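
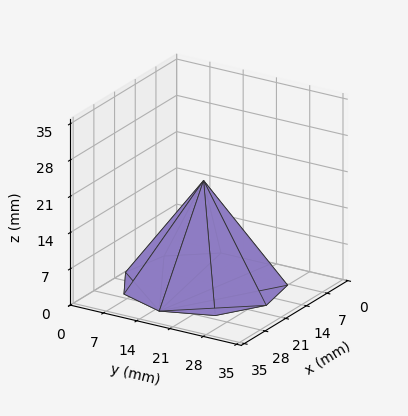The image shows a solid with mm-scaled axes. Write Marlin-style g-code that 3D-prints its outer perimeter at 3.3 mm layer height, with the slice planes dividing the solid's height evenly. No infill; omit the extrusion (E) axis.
Reading the render: the shape is a regular 9-sided pyramid, base circumscribed radius ≈ 15 mm, apex at z ≈ 20 mm (dimensions read to the nearest mm from the axis ticks). For the g-code, the solid's height is divided into equal slices at the stated Δz and each level perimeter traced with G1 moves after a G0 lift.

; perimeter-only toolpath
G21 ; units = mm
G90 ; absolute positioning
G28 ; home
; layer 1
G0 Z3.3
G0 X27.5 Y15.0
G1 X24.6 Y23.0
G1 X17.2 Y27.3
G1 X8.8 Y25.8
G1 X3.3 Y19.2
G1 X3.3 Y10.8
G1 X8.8 Y4.2
G1 X17.2 Y2.7
G1 X24.6 Y7.0
G1 X27.5 Y15.0
; layer 2
G0 Z6.7
G0 X25.0 Y15.0
G1 X22.7 Y21.4
G1 X16.7 Y24.9
G1 X10.0 Y23.7
G1 X5.6 Y18.4
G1 X5.6 Y11.6
G1 X10.0 Y6.3
G1 X16.7 Y5.1
G1 X22.7 Y8.6
G1 X25.0 Y15.0
; layer 3
G0 Z10.0
G0 X22.5 Y15.0
G1 X20.8 Y19.8
G1 X16.3 Y22.4
G1 X11.2 Y21.5
G1 X8.0 Y17.6
G1 X8.0 Y12.4
G1 X11.2 Y8.5
G1 X16.3 Y7.6
G1 X20.8 Y10.2
G1 X22.5 Y15.0
; layer 4
G0 Z13.3
G0 X20.0 Y15.0
G1 X18.8 Y18.2
G1 X15.9 Y19.9
G1 X12.5 Y19.3
G1 X10.3 Y16.7
G1 X10.3 Y13.3
G1 X12.5 Y10.7
G1 X15.9 Y10.1
G1 X18.8 Y11.8
G1 X20.0 Y15.0
; layer 5
G0 Z16.7
G0 X17.5 Y15.0
G1 X16.9 Y16.6
G1 X15.4 Y17.5
G1 X13.8 Y17.2
G1 X12.7 Y15.8
G1 X12.7 Y14.2
G1 X13.8 Y12.8
G1 X15.4 Y12.5
G1 X16.9 Y13.4
G1 X17.5 Y15.0
M2 ; end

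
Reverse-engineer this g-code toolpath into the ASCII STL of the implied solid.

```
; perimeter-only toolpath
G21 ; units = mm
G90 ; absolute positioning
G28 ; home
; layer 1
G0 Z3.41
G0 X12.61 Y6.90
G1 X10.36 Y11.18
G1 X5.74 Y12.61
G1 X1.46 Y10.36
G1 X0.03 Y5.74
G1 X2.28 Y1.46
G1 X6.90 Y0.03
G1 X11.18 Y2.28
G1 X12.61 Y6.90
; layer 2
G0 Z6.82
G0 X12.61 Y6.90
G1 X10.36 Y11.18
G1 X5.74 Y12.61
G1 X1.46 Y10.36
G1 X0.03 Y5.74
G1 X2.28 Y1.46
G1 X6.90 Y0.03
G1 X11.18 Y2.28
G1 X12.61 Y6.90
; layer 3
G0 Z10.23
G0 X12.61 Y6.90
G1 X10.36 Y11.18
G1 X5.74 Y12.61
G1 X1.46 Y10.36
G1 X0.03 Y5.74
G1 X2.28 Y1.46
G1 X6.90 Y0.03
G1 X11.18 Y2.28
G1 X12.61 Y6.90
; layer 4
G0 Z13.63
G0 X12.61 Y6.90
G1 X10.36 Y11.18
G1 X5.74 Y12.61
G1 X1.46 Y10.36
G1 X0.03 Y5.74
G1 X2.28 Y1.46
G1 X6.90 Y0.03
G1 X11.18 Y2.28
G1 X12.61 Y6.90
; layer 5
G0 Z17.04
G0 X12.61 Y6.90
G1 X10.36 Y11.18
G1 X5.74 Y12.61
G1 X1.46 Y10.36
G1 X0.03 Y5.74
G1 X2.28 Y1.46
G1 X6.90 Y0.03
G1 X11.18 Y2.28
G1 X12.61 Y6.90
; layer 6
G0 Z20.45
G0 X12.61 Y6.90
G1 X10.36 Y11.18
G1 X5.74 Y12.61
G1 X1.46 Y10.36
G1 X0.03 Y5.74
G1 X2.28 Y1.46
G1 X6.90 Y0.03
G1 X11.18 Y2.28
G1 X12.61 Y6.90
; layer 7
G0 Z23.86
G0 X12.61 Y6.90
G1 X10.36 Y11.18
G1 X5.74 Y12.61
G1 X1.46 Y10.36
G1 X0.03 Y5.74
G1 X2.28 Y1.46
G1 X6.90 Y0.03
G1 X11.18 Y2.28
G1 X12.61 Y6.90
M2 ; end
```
solid part
  facet normal 0.0000 0.0000 -1.0000
    outer loop
      vertex 5.74 12.61 0.00
      vertex 10.36 11.18 0.00
      vertex 12.61 6.90 0.00
    endloop
  endfacet
  facet normal 0.0000 0.0000 -1.0000
    outer loop
      vertex 1.46 10.36 0.00
      vertex 5.74 12.61 0.00
      vertex 12.61 6.90 0.00
    endloop
  endfacet
  facet normal 0.0000 0.0000 -1.0000
    outer loop
      vertex 0.03 5.74 0.00
      vertex 1.46 10.36 0.00
      vertex 12.61 6.90 0.00
    endloop
  endfacet
  facet normal 0.0000 0.0000 -1.0000
    outer loop
      vertex 2.28 1.46 0.00
      vertex 0.03 5.74 0.00
      vertex 12.61 6.90 0.00
    endloop
  endfacet
  facet normal 0.0000 0.0000 -1.0000
    outer loop
      vertex 6.90 0.03 0.00
      vertex 2.28 1.46 0.00
      vertex 12.61 6.90 0.00
    endloop
  endfacet
  facet normal 0.0000 0.0000 -1.0000
    outer loop
      vertex 11.18 2.28 0.00
      vertex 6.90 0.03 0.00
      vertex 12.61 6.90 0.00
    endloop
  endfacet
  facet normal 0.0000 0.0000 1.0000
    outer loop
      vertex 12.61 6.90 23.86
      vertex 10.36 11.18 23.86
      vertex 5.74 12.61 23.86
    endloop
  endfacet
  facet normal 0.0000 0.0000 1.0000
    outer loop
      vertex 12.61 6.90 23.86
      vertex 5.74 12.61 23.86
      vertex 1.46 10.36 23.86
    endloop
  endfacet
  facet normal 0.0000 0.0000 1.0000
    outer loop
      vertex 12.61 6.90 23.86
      vertex 1.46 10.36 23.86
      vertex 0.03 5.74 23.86
    endloop
  endfacet
  facet normal 0.0000 0.0000 1.0000
    outer loop
      vertex 12.61 6.90 23.86
      vertex 0.03 5.74 23.86
      vertex 2.28 1.46 23.86
    endloop
  endfacet
  facet normal 0.0000 0.0000 1.0000
    outer loop
      vertex 12.61 6.90 23.86
      vertex 2.28 1.46 23.86
      vertex 6.90 0.03 23.86
    endloop
  endfacet
  facet normal 0.0000 0.0000 1.0000
    outer loop
      vertex 12.61 6.90 23.86
      vertex 6.90 0.03 23.86
      vertex 11.18 2.28 23.86
    endloop
  endfacet
  facet normal 0.8851 0.4653 0.0000
    outer loop
      vertex 12.61 6.90 0.00
      vertex 10.36 11.18 0.00
      vertex 10.36 11.18 23.86
    endloop
  endfacet
  facet normal 0.8851 0.4653 0.0000
    outer loop
      vertex 12.61 6.90 0.00
      vertex 10.36 11.18 23.86
      vertex 12.61 6.90 23.86
    endloop
  endfacet
  facet normal 0.2957 0.9553 0.0000
    outer loop
      vertex 10.36 11.18 0.00
      vertex 5.74 12.61 0.00
      vertex 5.74 12.61 23.86
    endloop
  endfacet
  facet normal 0.2957 0.9553 0.0000
    outer loop
      vertex 10.36 11.18 0.00
      vertex 5.74 12.61 23.86
      vertex 10.36 11.18 23.86
    endloop
  endfacet
  facet normal -0.4653 0.8851 0.0000
    outer loop
      vertex 5.74 12.61 0.00
      vertex 1.46 10.36 0.00
      vertex 1.46 10.36 23.86
    endloop
  endfacet
  facet normal -0.4653 0.8851 0.0000
    outer loop
      vertex 5.74 12.61 0.00
      vertex 1.46 10.36 23.86
      vertex 5.74 12.61 23.86
    endloop
  endfacet
  facet normal -0.9553 0.2957 0.0000
    outer loop
      vertex 1.46 10.36 0.00
      vertex 0.03 5.74 0.00
      vertex 0.03 5.74 23.86
    endloop
  endfacet
  facet normal -0.9553 0.2957 0.0000
    outer loop
      vertex 1.46 10.36 0.00
      vertex 0.03 5.74 23.86
      vertex 1.46 10.36 23.86
    endloop
  endfacet
  facet normal -0.8851 -0.4653 0.0000
    outer loop
      vertex 0.03 5.74 0.00
      vertex 2.28 1.46 0.00
      vertex 2.28 1.46 23.86
    endloop
  endfacet
  facet normal -0.8851 -0.4653 0.0000
    outer loop
      vertex 0.03 5.74 0.00
      vertex 2.28 1.46 23.86
      vertex 0.03 5.74 23.86
    endloop
  endfacet
  facet normal -0.2957 -0.9553 0.0000
    outer loop
      vertex 2.28 1.46 0.00
      vertex 6.90 0.03 0.00
      vertex 6.90 0.03 23.86
    endloop
  endfacet
  facet normal -0.2957 -0.9553 0.0000
    outer loop
      vertex 2.28 1.46 0.00
      vertex 6.90 0.03 23.86
      vertex 2.28 1.46 23.86
    endloop
  endfacet
  facet normal 0.4653 -0.8851 0.0000
    outer loop
      vertex 6.90 0.03 0.00
      vertex 11.18 2.28 0.00
      vertex 11.18 2.28 23.86
    endloop
  endfacet
  facet normal 0.4653 -0.8851 0.0000
    outer loop
      vertex 6.90 0.03 0.00
      vertex 11.18 2.28 23.86
      vertex 6.90 0.03 23.86
    endloop
  endfacet
  facet normal 0.9553 -0.2957 0.0000
    outer loop
      vertex 11.18 2.28 0.00
      vertex 12.61 6.90 0.00
      vertex 12.61 6.90 23.86
    endloop
  endfacet
  facet normal 0.9553 -0.2957 0.0000
    outer loop
      vertex 11.18 2.28 0.00
      vertex 12.61 6.90 23.86
      vertex 11.18 2.28 23.86
    endloop
  endfacet
endsolid part

The G0 Z moves step by Δz≈3.41 mm. Every layer's G1 loop is the same polygon, so the solid is a straight extrusion of it from z=0 to z≈23.9. Closing with flat bottom and top caps and triangulating gives 28 facets — a regular 8-sided prism (a cylinder approximated with 8 flat sides), circumscribed radius ≈ 6.32 mm, height ≈ 23.9 mm.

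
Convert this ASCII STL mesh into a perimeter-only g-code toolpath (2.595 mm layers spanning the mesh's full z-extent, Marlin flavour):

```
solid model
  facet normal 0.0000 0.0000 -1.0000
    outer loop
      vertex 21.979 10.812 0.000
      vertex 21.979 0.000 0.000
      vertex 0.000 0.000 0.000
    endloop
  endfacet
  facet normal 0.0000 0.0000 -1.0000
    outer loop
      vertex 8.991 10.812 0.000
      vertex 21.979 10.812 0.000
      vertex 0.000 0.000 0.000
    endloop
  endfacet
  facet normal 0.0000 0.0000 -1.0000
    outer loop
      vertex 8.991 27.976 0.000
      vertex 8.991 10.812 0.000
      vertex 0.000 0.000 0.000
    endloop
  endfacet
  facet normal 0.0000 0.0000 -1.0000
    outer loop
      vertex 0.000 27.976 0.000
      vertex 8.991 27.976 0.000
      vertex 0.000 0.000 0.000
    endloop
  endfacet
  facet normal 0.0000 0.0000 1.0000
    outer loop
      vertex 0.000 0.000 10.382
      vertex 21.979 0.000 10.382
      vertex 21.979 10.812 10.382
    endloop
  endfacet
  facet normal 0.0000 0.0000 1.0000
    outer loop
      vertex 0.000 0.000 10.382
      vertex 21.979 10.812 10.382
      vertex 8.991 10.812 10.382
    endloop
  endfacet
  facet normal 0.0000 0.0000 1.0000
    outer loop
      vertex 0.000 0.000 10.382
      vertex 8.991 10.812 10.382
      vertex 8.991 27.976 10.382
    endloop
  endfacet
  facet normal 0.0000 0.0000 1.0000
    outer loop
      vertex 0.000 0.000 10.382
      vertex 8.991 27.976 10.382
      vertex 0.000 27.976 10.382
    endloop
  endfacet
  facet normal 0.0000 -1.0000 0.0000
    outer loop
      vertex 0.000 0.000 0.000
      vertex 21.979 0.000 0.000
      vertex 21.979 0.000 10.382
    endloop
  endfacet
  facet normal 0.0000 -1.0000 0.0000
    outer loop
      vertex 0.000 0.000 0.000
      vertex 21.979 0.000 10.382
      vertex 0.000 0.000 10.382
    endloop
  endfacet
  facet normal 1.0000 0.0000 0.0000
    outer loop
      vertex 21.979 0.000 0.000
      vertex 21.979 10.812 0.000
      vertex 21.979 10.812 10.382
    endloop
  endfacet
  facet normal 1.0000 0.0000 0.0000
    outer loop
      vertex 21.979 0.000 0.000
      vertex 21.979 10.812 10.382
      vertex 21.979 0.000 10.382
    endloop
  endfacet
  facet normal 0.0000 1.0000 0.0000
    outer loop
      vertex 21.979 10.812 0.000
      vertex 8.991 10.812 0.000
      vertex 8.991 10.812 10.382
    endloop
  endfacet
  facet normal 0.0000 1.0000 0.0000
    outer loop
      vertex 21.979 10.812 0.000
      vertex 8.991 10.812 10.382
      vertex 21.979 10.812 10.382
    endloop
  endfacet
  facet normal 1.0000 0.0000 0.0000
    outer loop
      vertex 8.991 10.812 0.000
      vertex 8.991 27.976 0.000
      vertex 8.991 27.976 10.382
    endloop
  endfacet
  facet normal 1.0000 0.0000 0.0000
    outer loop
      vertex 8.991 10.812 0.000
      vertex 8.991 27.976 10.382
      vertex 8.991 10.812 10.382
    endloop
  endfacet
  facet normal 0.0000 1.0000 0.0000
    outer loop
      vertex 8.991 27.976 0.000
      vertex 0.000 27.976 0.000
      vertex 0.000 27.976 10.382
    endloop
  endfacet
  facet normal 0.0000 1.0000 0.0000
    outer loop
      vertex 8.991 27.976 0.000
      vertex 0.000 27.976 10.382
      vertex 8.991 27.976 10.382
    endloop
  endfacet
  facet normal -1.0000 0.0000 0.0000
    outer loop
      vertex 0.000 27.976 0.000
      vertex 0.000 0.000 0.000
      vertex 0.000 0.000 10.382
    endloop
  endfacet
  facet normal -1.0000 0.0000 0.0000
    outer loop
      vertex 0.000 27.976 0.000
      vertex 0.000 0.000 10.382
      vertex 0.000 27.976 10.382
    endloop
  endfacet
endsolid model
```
; perimeter-only toolpath
G21 ; units = mm
G90 ; absolute positioning
G28 ; home
; layer 1
G0 Z2.595
G0 X0.000 Y0.000
G1 X21.979 Y0.000
G1 X21.979 Y10.812
G1 X8.991 Y10.812
G1 X8.991 Y27.976
G1 X0.000 Y27.976
G1 X0.000 Y0.000
; layer 2
G0 Z5.191
G0 X0.000 Y0.000
G1 X21.979 Y0.000
G1 X21.979 Y10.812
G1 X8.991 Y10.812
G1 X8.991 Y27.976
G1 X0.000 Y27.976
G1 X0.000 Y0.000
; layer 3
G0 Z7.787
G0 X0.000 Y0.000
G1 X21.979 Y0.000
G1 X21.979 Y10.812
G1 X8.991 Y10.812
G1 X8.991 Y27.976
G1 X0.000 Y27.976
G1 X0.000 Y0.000
; layer 4
G0 Z10.382
G0 X0.000 Y0.000
G1 X21.979 Y0.000
G1 X21.979 Y10.812
G1 X8.991 Y10.812
G1 X8.991 Y27.976
G1 X0.000 Y27.976
G1 X0.000 Y0.000
M2 ; end

The solid is an L-shaped prism: outer 22 × 28 mm, arm thicknesses ≈ 10.8 mm (horizontal) and 8.99 mm (vertical), extruded 10.4 mm in z. Slicing at Δz = 2.595 mm — 4 equal slices spanning the solid's height, so layer i sits at z = i·h/4 — gives 4 non-empty perimeters. Each is a 6-segment closed polygon; G0 lifts to the layer z and rapids to the start vertex, then G1 traces the edges.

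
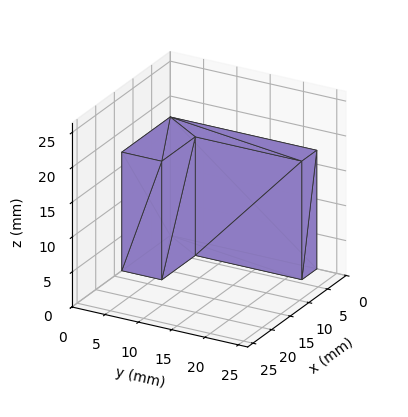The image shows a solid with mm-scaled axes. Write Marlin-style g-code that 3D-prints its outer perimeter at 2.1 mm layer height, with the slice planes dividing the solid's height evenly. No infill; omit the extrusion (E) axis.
Reading the render: the shape is an L-shaped prism: outer 13 × 22 mm, arm thicknesses ≈ 6 mm (horizontal) and 4 mm (vertical), extruded 17 mm in z (dimensions read to the nearest mm from the axis ticks). For the g-code, the solid's height is divided into equal slices at the stated Δz and each level perimeter traced with G1 moves after a G0 lift.

; perimeter-only toolpath
G21 ; units = mm
G90 ; absolute positioning
G28 ; home
; layer 1
G0 Z2.1
G0 X0.0 Y0.0
G1 X13.0 Y0.0
G1 X13.0 Y6.0
G1 X4.0 Y6.0
G1 X4.0 Y22.0
G1 X0.0 Y22.0
G1 X0.0 Y0.0
; layer 2
G0 Z4.2
G0 X0.0 Y0.0
G1 X13.0 Y0.0
G1 X13.0 Y6.0
G1 X4.0 Y6.0
G1 X4.0 Y22.0
G1 X0.0 Y22.0
G1 X0.0 Y0.0
; layer 3
G0 Z6.4
G0 X0.0 Y0.0
G1 X13.0 Y0.0
G1 X13.0 Y6.0
G1 X4.0 Y6.0
G1 X4.0 Y22.0
G1 X0.0 Y22.0
G1 X0.0 Y0.0
; layer 4
G0 Z8.5
G0 X0.0 Y0.0
G1 X13.0 Y0.0
G1 X13.0 Y6.0
G1 X4.0 Y6.0
G1 X4.0 Y22.0
G1 X0.0 Y22.0
G1 X0.0 Y0.0
; layer 5
G0 Z10.6
G0 X0.0 Y0.0
G1 X13.0 Y0.0
G1 X13.0 Y6.0
G1 X4.0 Y6.0
G1 X4.0 Y22.0
G1 X0.0 Y22.0
G1 X0.0 Y0.0
; layer 6
G0 Z12.8
G0 X0.0 Y0.0
G1 X13.0 Y0.0
G1 X13.0 Y6.0
G1 X4.0 Y6.0
G1 X4.0 Y22.0
G1 X0.0 Y22.0
G1 X0.0 Y0.0
; layer 7
G0 Z14.9
G0 X0.0 Y0.0
G1 X13.0 Y0.0
G1 X13.0 Y6.0
G1 X4.0 Y6.0
G1 X4.0 Y22.0
G1 X0.0 Y22.0
G1 X0.0 Y0.0
; layer 8
G0 Z17.0
G0 X0.0 Y0.0
G1 X13.0 Y0.0
G1 X13.0 Y6.0
G1 X4.0 Y6.0
G1 X4.0 Y22.0
G1 X0.0 Y22.0
G1 X0.0 Y0.0
M2 ; end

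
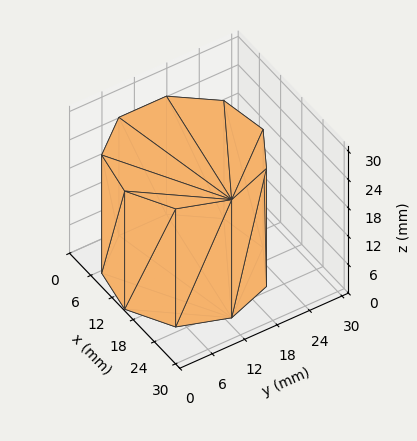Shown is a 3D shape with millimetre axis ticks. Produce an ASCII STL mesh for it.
Reading the render: the shape is a regular 9-sided prism (a cylinder approximated with 9 flat sides), circumscribed radius ≈ 13 mm, height ≈ 25 mm (dimensions read to the nearest mm from the axis ticks). For the STL, each face is triangulated and given an outward normal.

solid part
  facet normal 0.0000 0.0000 -1.0000
    outer loop
      vertex 15.3 25.8 0.0
      vertex 23.0 21.4 0.0
      vertex 26.0 13.0 0.0
    endloop
  endfacet
  facet normal 0.0000 0.0000 -1.0000
    outer loop
      vertex 6.5 24.3 0.0
      vertex 15.3 25.8 0.0
      vertex 26.0 13.0 0.0
    endloop
  endfacet
  facet normal 0.0000 0.0000 -1.0000
    outer loop
      vertex 0.8 17.4 0.0
      vertex 6.5 24.3 0.0
      vertex 26.0 13.0 0.0
    endloop
  endfacet
  facet normal 0.0000 0.0000 -1.0000
    outer loop
      vertex 0.8 8.6 0.0
      vertex 0.8 17.4 0.0
      vertex 26.0 13.0 0.0
    endloop
  endfacet
  facet normal 0.0000 0.0000 -1.0000
    outer loop
      vertex 6.5 1.7 0.0
      vertex 0.8 8.6 0.0
      vertex 26.0 13.0 0.0
    endloop
  endfacet
  facet normal 0.0000 0.0000 -1.0000
    outer loop
      vertex 15.3 0.2 0.0
      vertex 6.5 1.7 0.0
      vertex 26.0 13.0 0.0
    endloop
  endfacet
  facet normal 0.0000 0.0000 -1.0000
    outer loop
      vertex 23.0 4.6 0.0
      vertex 15.3 0.2 0.0
      vertex 26.0 13.0 0.0
    endloop
  endfacet
  facet normal 0.0000 0.0000 1.0000
    outer loop
      vertex 26.0 13.0 25.0
      vertex 23.0 21.4 25.0
      vertex 15.3 25.8 25.0
    endloop
  endfacet
  facet normal 0.0000 0.0000 1.0000
    outer loop
      vertex 26.0 13.0 25.0
      vertex 15.3 25.8 25.0
      vertex 6.5 24.3 25.0
    endloop
  endfacet
  facet normal 0.0000 0.0000 1.0000
    outer loop
      vertex 26.0 13.0 25.0
      vertex 6.5 24.3 25.0
      vertex 0.8 17.4 25.0
    endloop
  endfacet
  facet normal 0.0000 0.0000 1.0000
    outer loop
      vertex 26.0 13.0 25.0
      vertex 0.8 17.4 25.0
      vertex 0.8 8.6 25.0
    endloop
  endfacet
  facet normal 0.0000 0.0000 1.0000
    outer loop
      vertex 26.0 13.0 25.0
      vertex 0.8 8.6 25.0
      vertex 6.5 1.7 25.0
    endloop
  endfacet
  facet normal 0.0000 0.0000 1.0000
    outer loop
      vertex 26.0 13.0 25.0
      vertex 6.5 1.7 25.0
      vertex 15.3 0.2 25.0
    endloop
  endfacet
  facet normal 0.0000 0.0000 1.0000
    outer loop
      vertex 26.0 13.0 25.0
      vertex 15.3 0.2 25.0
      vertex 23.0 4.6 25.0
    endloop
  endfacet
  facet normal 0.9417 0.3363 0.0000
    outer loop
      vertex 26.0 13.0 0.0
      vertex 23.0 21.4 0.0
      vertex 23.0 21.4 25.0
    endloop
  endfacet
  facet normal 0.9417 0.3363 0.0000
    outer loop
      vertex 26.0 13.0 0.0
      vertex 23.0 21.4 25.0
      vertex 26.0 13.0 25.0
    endloop
  endfacet
  facet normal 0.4961 0.8682 0.0000
    outer loop
      vertex 23.0 21.4 0.0
      vertex 15.3 25.8 0.0
      vertex 15.3 25.8 25.0
    endloop
  endfacet
  facet normal 0.4961 0.8682 0.0000
    outer loop
      vertex 23.0 21.4 0.0
      vertex 15.3 25.8 25.0
      vertex 23.0 21.4 25.0
    endloop
  endfacet
  facet normal -0.1680 0.9858 0.0000
    outer loop
      vertex 15.3 25.8 0.0
      vertex 6.5 24.3 0.0
      vertex 6.5 24.3 25.0
    endloop
  endfacet
  facet normal -0.1680 0.9858 0.0000
    outer loop
      vertex 15.3 25.8 0.0
      vertex 6.5 24.3 25.0
      vertex 15.3 25.8 25.0
    endloop
  endfacet
  facet normal -0.7710 0.6369 0.0000
    outer loop
      vertex 6.5 24.3 0.0
      vertex 0.8 17.4 0.0
      vertex 0.8 17.4 25.0
    endloop
  endfacet
  facet normal -0.7710 0.6369 0.0000
    outer loop
      vertex 6.5 24.3 0.0
      vertex 0.8 17.4 25.0
      vertex 6.5 24.3 25.0
    endloop
  endfacet
  facet normal -1.0000 0.0000 0.0000
    outer loop
      vertex 0.8 17.4 0.0
      vertex 0.8 8.6 0.0
      vertex 0.8 8.6 25.0
    endloop
  endfacet
  facet normal -1.0000 0.0000 0.0000
    outer loop
      vertex 0.8 17.4 0.0
      vertex 0.8 8.6 25.0
      vertex 0.8 17.4 25.0
    endloop
  endfacet
  facet normal -0.7710 -0.6369 0.0000
    outer loop
      vertex 0.8 8.6 0.0
      vertex 6.5 1.7 0.0
      vertex 6.5 1.7 25.0
    endloop
  endfacet
  facet normal -0.7710 -0.6369 0.0000
    outer loop
      vertex 0.8 8.6 0.0
      vertex 6.5 1.7 25.0
      vertex 0.8 8.6 25.0
    endloop
  endfacet
  facet normal -0.1680 -0.9858 0.0000
    outer loop
      vertex 6.5 1.7 0.0
      vertex 15.3 0.2 0.0
      vertex 15.3 0.2 25.0
    endloop
  endfacet
  facet normal -0.1680 -0.9858 0.0000
    outer loop
      vertex 6.5 1.7 0.0
      vertex 15.3 0.2 25.0
      vertex 6.5 1.7 25.0
    endloop
  endfacet
  facet normal 0.4961 -0.8682 0.0000
    outer loop
      vertex 15.3 0.2 0.0
      vertex 23.0 4.6 0.0
      vertex 23.0 4.6 25.0
    endloop
  endfacet
  facet normal 0.4961 -0.8682 0.0000
    outer loop
      vertex 15.3 0.2 0.0
      vertex 23.0 4.6 25.0
      vertex 15.3 0.2 25.0
    endloop
  endfacet
  facet normal 0.9417 -0.3363 0.0000
    outer loop
      vertex 23.0 4.6 0.0
      vertex 26.0 13.0 0.0
      vertex 26.0 13.0 25.0
    endloop
  endfacet
  facet normal 0.9417 -0.3363 0.0000
    outer loop
      vertex 23.0 4.6 0.0
      vertex 26.0 13.0 25.0
      vertex 23.0 4.6 25.0
    endloop
  endfacet
endsolid part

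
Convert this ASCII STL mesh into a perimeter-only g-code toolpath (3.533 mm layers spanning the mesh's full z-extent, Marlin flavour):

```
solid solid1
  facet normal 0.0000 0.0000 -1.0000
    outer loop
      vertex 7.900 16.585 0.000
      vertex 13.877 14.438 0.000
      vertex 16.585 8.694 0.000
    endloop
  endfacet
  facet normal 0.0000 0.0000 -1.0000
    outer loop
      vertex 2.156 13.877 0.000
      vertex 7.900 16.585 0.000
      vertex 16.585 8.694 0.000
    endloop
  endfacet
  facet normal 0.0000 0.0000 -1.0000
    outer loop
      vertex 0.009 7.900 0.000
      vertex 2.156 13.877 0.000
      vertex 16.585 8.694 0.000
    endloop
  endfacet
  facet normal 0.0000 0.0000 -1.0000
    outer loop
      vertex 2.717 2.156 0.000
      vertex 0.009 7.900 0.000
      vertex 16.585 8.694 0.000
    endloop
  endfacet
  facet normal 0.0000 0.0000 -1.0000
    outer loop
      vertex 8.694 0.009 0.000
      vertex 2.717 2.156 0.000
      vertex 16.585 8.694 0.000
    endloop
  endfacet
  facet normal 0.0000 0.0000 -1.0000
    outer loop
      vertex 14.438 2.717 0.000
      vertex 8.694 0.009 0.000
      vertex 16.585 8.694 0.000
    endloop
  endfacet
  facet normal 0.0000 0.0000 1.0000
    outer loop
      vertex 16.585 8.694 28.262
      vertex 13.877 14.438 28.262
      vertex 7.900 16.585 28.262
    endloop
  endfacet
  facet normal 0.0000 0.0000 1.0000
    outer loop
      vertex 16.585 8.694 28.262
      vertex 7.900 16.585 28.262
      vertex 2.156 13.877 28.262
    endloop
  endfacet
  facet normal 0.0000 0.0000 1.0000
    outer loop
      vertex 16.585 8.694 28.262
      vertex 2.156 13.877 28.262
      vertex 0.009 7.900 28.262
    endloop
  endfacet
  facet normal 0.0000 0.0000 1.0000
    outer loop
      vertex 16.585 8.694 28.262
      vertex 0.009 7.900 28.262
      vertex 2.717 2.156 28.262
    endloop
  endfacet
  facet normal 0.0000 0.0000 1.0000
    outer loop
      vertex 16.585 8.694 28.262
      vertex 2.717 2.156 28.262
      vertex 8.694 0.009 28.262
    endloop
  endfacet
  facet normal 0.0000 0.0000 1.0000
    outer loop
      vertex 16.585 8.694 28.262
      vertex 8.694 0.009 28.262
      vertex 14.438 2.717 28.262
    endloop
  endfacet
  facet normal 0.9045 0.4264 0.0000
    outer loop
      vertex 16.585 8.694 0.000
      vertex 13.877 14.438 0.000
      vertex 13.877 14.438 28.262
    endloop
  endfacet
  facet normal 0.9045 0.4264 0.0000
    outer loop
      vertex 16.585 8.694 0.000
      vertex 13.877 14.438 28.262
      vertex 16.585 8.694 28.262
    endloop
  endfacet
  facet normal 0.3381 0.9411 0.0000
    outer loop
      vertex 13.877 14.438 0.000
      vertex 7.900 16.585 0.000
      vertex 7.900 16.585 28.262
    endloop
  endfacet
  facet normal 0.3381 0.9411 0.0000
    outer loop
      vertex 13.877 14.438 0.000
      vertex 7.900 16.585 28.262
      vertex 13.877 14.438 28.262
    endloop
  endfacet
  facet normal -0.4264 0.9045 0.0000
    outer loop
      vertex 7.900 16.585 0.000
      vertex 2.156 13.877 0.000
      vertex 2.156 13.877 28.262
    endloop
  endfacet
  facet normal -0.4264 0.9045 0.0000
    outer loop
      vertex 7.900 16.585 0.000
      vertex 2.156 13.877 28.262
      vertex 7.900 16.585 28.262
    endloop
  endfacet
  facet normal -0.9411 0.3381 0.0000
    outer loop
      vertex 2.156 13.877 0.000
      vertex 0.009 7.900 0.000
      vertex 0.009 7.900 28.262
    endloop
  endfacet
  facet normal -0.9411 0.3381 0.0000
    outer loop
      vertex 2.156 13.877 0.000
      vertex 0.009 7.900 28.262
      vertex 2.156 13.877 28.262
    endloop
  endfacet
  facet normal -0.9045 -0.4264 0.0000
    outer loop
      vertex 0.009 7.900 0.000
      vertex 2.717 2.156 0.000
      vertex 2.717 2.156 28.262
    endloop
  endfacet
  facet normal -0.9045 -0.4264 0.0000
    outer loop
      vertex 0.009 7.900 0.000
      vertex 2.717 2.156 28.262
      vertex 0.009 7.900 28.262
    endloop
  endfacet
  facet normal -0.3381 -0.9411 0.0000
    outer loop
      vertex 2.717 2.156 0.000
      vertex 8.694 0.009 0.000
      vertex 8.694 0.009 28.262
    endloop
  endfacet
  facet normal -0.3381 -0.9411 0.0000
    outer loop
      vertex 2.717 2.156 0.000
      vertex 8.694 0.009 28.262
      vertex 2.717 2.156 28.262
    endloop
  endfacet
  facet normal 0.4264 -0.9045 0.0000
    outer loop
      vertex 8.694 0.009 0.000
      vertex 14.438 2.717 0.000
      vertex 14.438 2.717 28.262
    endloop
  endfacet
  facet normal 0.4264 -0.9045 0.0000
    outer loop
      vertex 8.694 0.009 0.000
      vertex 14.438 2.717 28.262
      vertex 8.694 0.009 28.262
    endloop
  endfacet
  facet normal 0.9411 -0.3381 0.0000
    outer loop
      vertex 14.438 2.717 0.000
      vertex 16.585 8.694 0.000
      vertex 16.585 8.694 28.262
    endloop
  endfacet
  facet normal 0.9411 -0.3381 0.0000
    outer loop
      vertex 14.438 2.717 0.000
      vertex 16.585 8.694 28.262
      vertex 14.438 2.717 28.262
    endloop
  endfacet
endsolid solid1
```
; perimeter-only toolpath
G21 ; units = mm
G90 ; absolute positioning
G28 ; home
; layer 1
G0 Z3.533
G0 X16.585 Y8.694
G1 X13.877 Y14.438
G1 X7.900 Y16.585
G1 X2.156 Y13.877
G1 X0.009 Y7.900
G1 X2.717 Y2.156
G1 X8.694 Y0.009
G1 X14.438 Y2.717
G1 X16.585 Y8.694
; layer 2
G0 Z7.066
G0 X16.585 Y8.694
G1 X13.877 Y14.438
G1 X7.900 Y16.585
G1 X2.156 Y13.877
G1 X0.009 Y7.900
G1 X2.717 Y2.156
G1 X8.694 Y0.009
G1 X14.438 Y2.717
G1 X16.585 Y8.694
; layer 3
G0 Z10.598
G0 X16.585 Y8.694
G1 X13.877 Y14.438
G1 X7.900 Y16.585
G1 X2.156 Y13.877
G1 X0.009 Y7.900
G1 X2.717 Y2.156
G1 X8.694 Y0.009
G1 X14.438 Y2.717
G1 X16.585 Y8.694
; layer 4
G0 Z14.131
G0 X16.585 Y8.694
G1 X13.877 Y14.438
G1 X7.900 Y16.585
G1 X2.156 Y13.877
G1 X0.009 Y7.900
G1 X2.717 Y2.156
G1 X8.694 Y0.009
G1 X14.438 Y2.717
G1 X16.585 Y8.694
; layer 5
G0 Z17.664
G0 X16.585 Y8.694
G1 X13.877 Y14.438
G1 X7.900 Y16.585
G1 X2.156 Y13.877
G1 X0.009 Y7.900
G1 X2.717 Y2.156
G1 X8.694 Y0.009
G1 X14.438 Y2.717
G1 X16.585 Y8.694
; layer 6
G0 Z21.197
G0 X16.585 Y8.694
G1 X13.877 Y14.438
G1 X7.900 Y16.585
G1 X2.156 Y13.877
G1 X0.009 Y7.900
G1 X2.717 Y2.156
G1 X8.694 Y0.009
G1 X14.438 Y2.717
G1 X16.585 Y8.694
; layer 7
G0 Z24.729
G0 X16.585 Y8.694
G1 X13.877 Y14.438
G1 X7.900 Y16.585
G1 X2.156 Y13.877
G1 X0.009 Y7.900
G1 X2.717 Y2.156
G1 X8.694 Y0.009
G1 X14.438 Y2.717
G1 X16.585 Y8.694
; layer 8
G0 Z28.262
G0 X16.585 Y8.694
G1 X13.877 Y14.438
G1 X7.900 Y16.585
G1 X2.156 Y13.877
G1 X0.009 Y7.900
G1 X2.717 Y2.156
G1 X8.694 Y0.009
G1 X14.438 Y2.717
G1 X16.585 Y8.694
M2 ; end

The solid is a regular 8-sided prism (a cylinder approximated with 8 flat sides), circumscribed radius ≈ 8.3 mm, height ≈ 28.3 mm. Slicing at Δz = 3.533 mm — 8 equal slices spanning the solid's height, so layer i sits at z = i·h/8 — gives 8 non-empty perimeters. Each is a 8-segment closed polygon; G0 lifts to the layer z and rapids to the start vertex, then G1 traces the edges.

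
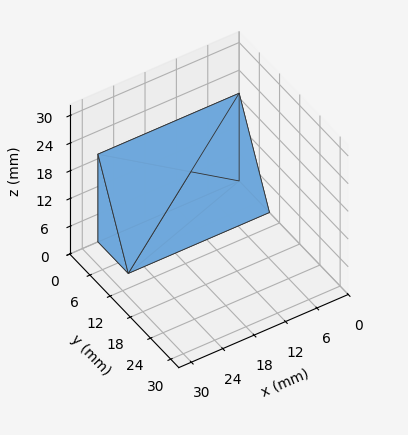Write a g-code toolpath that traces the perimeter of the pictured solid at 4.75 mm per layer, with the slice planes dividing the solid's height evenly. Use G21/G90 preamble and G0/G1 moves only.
Reading the render: the shape is a wedge (ramp): 27 × 9 mm base, rising to 19 mm along the y=0 edge and sloping linearly to z=0 at y=9 (dimensions read to the nearest mm from the axis ticks). For the g-code, the solid's height is divided into equal slices at the stated Δz and each level perimeter traced with G1 moves after a G0 lift.

; perimeter-only toolpath
G21 ; units = mm
G90 ; absolute positioning
G28 ; home
; layer 1
G0 Z4.75
G0 X0.00 Y0.00
G1 X27.00 Y0.00
G1 X27.00 Y6.75
G1 X0.00 Y6.75
G1 X0.00 Y0.00
; layer 2
G0 Z9.50
G0 X0.00 Y0.00
G1 X27.00 Y0.00
G1 X27.00 Y4.50
G1 X0.00 Y4.50
G1 X0.00 Y0.00
; layer 3
G0 Z14.25
G0 X0.00 Y0.00
G1 X27.00 Y0.00
G1 X27.00 Y2.25
G1 X0.00 Y2.25
G1 X0.00 Y0.00
M2 ; end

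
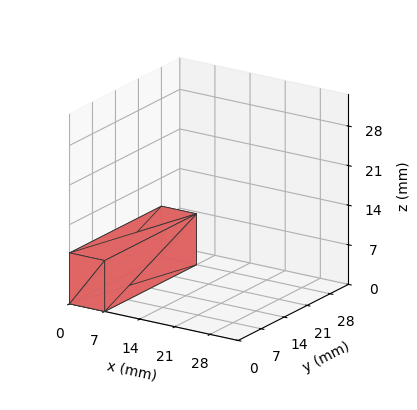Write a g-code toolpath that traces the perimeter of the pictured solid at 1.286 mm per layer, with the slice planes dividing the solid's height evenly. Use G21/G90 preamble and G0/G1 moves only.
Reading the render: the shape is a rectangular box, roughly 7 × 28 mm footprint and 9 mm tall (dimensions read to the nearest mm from the axis ticks). For the g-code, the solid's height is divided into equal slices at the stated Δz and each level perimeter traced with G1 moves after a G0 lift.

; perimeter-only toolpath
G21 ; units = mm
G90 ; absolute positioning
G28 ; home
; layer 1
G0 Z1.286
G0 X0.000 Y0.000
G1 X7.000 Y0.000
G1 X7.000 Y28.000
G1 X0.000 Y28.000
G1 X0.000 Y0.000
; layer 2
G0 Z2.571
G0 X0.000 Y0.000
G1 X7.000 Y0.000
G1 X7.000 Y28.000
G1 X0.000 Y28.000
G1 X0.000 Y0.000
; layer 3
G0 Z3.857
G0 X0.000 Y0.000
G1 X7.000 Y0.000
G1 X7.000 Y28.000
G1 X0.000 Y28.000
G1 X0.000 Y0.000
; layer 4
G0 Z5.143
G0 X0.000 Y0.000
G1 X7.000 Y0.000
G1 X7.000 Y28.000
G1 X0.000 Y28.000
G1 X0.000 Y0.000
; layer 5
G0 Z6.429
G0 X0.000 Y0.000
G1 X7.000 Y0.000
G1 X7.000 Y28.000
G1 X0.000 Y28.000
G1 X0.000 Y0.000
; layer 6
G0 Z7.714
G0 X0.000 Y0.000
G1 X7.000 Y0.000
G1 X7.000 Y28.000
G1 X0.000 Y28.000
G1 X0.000 Y0.000
; layer 7
G0 Z9.000
G0 X0.000 Y0.000
G1 X7.000 Y0.000
G1 X7.000 Y28.000
G1 X0.000 Y28.000
G1 X0.000 Y0.000
M2 ; end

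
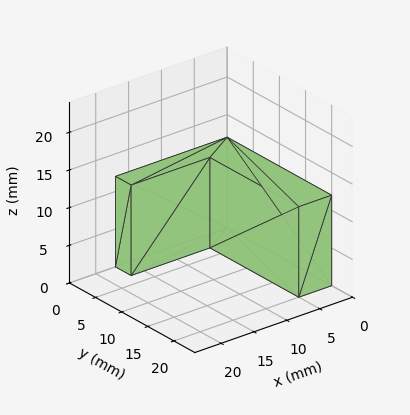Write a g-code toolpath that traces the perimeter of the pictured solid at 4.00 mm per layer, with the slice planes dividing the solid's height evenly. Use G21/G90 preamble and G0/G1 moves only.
Reading the render: the shape is an L-shaped prism: outer 17 × 20 mm, arm thicknesses ≈ 3 mm (horizontal) and 5 mm (vertical), extruded 12 mm in z (dimensions read to the nearest mm from the axis ticks). For the g-code, the solid's height is divided into equal slices at the stated Δz and each level perimeter traced with G1 moves after a G0 lift.

; perimeter-only toolpath
G21 ; units = mm
G90 ; absolute positioning
G28 ; home
; layer 1
G0 Z4.00
G0 X0.00 Y0.00
G1 X17.00 Y0.00
G1 X17.00 Y3.00
G1 X5.00 Y3.00
G1 X5.00 Y20.00
G1 X0.00 Y20.00
G1 X0.00 Y0.00
; layer 2
G0 Z8.00
G0 X0.00 Y0.00
G1 X17.00 Y0.00
G1 X17.00 Y3.00
G1 X5.00 Y3.00
G1 X5.00 Y20.00
G1 X0.00 Y20.00
G1 X0.00 Y0.00
; layer 3
G0 Z12.00
G0 X0.00 Y0.00
G1 X17.00 Y0.00
G1 X17.00 Y3.00
G1 X5.00 Y3.00
G1 X5.00 Y20.00
G1 X0.00 Y20.00
G1 X0.00 Y0.00
M2 ; end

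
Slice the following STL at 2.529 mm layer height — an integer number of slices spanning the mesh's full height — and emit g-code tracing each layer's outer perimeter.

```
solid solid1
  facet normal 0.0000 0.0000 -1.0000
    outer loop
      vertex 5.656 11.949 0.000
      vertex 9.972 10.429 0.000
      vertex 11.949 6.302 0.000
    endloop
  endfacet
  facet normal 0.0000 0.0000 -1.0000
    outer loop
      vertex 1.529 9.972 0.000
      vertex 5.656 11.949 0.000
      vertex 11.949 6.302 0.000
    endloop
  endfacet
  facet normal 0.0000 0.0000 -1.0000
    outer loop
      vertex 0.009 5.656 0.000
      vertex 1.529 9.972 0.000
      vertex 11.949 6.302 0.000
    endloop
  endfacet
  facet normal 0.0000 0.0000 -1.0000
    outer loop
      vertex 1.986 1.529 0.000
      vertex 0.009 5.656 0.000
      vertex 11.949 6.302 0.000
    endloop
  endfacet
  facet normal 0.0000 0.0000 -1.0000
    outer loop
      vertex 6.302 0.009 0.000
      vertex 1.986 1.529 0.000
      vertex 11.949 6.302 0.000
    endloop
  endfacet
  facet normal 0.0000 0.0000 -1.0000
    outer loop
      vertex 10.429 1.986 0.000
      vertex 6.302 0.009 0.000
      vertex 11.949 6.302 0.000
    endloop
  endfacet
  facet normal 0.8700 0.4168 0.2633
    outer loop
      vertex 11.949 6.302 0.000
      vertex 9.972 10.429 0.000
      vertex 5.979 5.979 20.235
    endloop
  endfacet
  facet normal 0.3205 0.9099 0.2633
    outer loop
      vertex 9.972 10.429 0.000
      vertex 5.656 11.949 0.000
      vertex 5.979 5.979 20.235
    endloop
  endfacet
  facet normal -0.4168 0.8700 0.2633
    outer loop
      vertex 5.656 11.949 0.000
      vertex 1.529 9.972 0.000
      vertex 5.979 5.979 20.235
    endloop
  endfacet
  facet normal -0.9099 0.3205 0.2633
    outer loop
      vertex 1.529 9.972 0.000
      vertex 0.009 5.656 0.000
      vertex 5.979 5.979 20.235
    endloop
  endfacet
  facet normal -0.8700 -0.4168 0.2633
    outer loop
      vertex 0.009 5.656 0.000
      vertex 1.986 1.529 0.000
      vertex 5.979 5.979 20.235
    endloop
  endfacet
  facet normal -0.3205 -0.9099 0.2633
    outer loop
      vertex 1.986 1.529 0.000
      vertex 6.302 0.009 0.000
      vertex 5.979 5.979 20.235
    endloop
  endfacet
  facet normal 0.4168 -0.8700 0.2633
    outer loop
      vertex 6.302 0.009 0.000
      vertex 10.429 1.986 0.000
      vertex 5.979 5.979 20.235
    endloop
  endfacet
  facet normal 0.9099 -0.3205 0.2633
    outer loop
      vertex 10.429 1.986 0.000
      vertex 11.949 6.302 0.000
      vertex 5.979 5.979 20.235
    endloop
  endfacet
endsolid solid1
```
; perimeter-only toolpath
G21 ; units = mm
G90 ; absolute positioning
G28 ; home
; layer 1
G0 Z2.529
G0 X11.203 Y6.262
G1 X9.473 Y9.873
G1 X5.696 Y11.203
G1 X2.085 Y9.473
G1 X0.755 Y5.696
G1 X2.485 Y2.085
G1 X6.262 Y0.755
G1 X9.873 Y2.485
G1 X11.203 Y6.262
; layer 2
G0 Z5.059
G0 X10.457 Y6.221
G1 X8.974 Y9.316
G1 X5.737 Y10.457
G1 X2.641 Y8.974
G1 X1.502 Y5.737
G1 X2.984 Y2.641
G1 X6.221 Y1.502
G1 X9.316 Y2.984
G1 X10.457 Y6.221
; layer 3
G0 Z7.588
G0 X9.710 Y6.181
G1 X8.475 Y8.760
G1 X5.777 Y9.710
G1 X3.198 Y8.475
G1 X2.248 Y5.777
G1 X3.483 Y3.198
G1 X6.181 Y2.248
G1 X8.760 Y3.483
G1 X9.710 Y6.181
; layer 4
G0 Z10.117
G0 X8.964 Y6.140
G1 X7.976 Y8.204
G1 X5.817 Y8.964
G1 X3.754 Y7.976
G1 X2.994 Y5.817
G1 X3.982 Y3.754
G1 X6.140 Y2.994
G1 X8.204 Y3.982
G1 X8.964 Y6.140
; layer 5
G0 Z12.647
G0 X8.218 Y6.100
G1 X7.476 Y7.648
G1 X5.858 Y8.218
G1 X4.310 Y7.476
G1 X3.740 Y5.858
G1 X4.482 Y4.310
G1 X6.100 Y3.740
G1 X7.648 Y4.482
G1 X8.218 Y6.100
; layer 6
G0 Z15.176
G0 X7.472 Y6.060
G1 X6.977 Y7.091
G1 X5.898 Y7.472
G1 X4.867 Y6.977
G1 X4.487 Y5.898
G1 X4.981 Y4.867
G1 X6.060 Y4.487
G1 X7.091 Y4.981
G1 X7.472 Y6.060
; layer 7
G0 Z17.706
G0 X6.725 Y6.019
G1 X6.478 Y6.535
G1 X5.939 Y6.725
G1 X5.423 Y6.478
G1 X5.233 Y5.939
G1 X5.480 Y5.423
G1 X6.019 Y5.233
G1 X6.535 Y5.480
G1 X6.725 Y6.019
M2 ; end

The solid is a regular 8-sided pyramid, base circumscribed radius ≈ 5.98 mm, apex at z ≈ 20.2 mm. Slicing at Δz = 2.529 mm — 8 equal slices spanning the solid's height, so layer i sits at z = i·h/8 — gives 7 non-empty perimeters. Each is a 8-segment closed polygon; G0 lifts to the layer z and rapids to the start vertex, then G1 traces the edges. The cross-section shrinks linearly with z (the slice at the apex is degenerate and omitted).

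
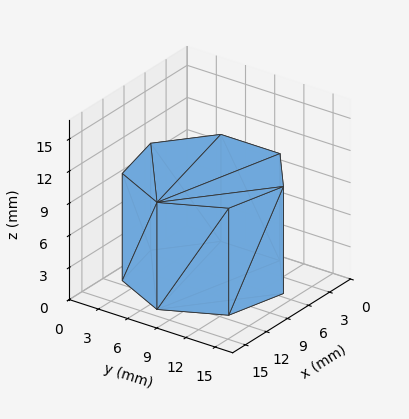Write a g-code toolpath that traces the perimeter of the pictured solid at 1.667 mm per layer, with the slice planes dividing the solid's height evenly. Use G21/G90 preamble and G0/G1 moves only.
Reading the render: the shape is a regular 7-sided prism (a cylinder approximated with 7 flat sides), circumscribed radius ≈ 7 mm, height ≈ 10 mm (dimensions read to the nearest mm from the axis ticks). For the g-code, the solid's height is divided into equal slices at the stated Δz and each level perimeter traced with G1 moves after a G0 lift.

; perimeter-only toolpath
G21 ; units = mm
G90 ; absolute positioning
G28 ; home
; layer 1
G0 Z1.667
G0 X14.000 Y7.000
G1 X11.364 Y12.473
G1 X5.442 Y13.824
G1 X0.693 Y10.037
G1 X0.693 Y3.963
G1 X5.442 Y0.176
G1 X11.364 Y1.527
G1 X14.000 Y7.000
; layer 2
G0 Z3.333
G0 X14.000 Y7.000
G1 X11.364 Y12.473
G1 X5.442 Y13.824
G1 X0.693 Y10.037
G1 X0.693 Y3.963
G1 X5.442 Y0.176
G1 X11.364 Y1.527
G1 X14.000 Y7.000
; layer 3
G0 Z5.000
G0 X14.000 Y7.000
G1 X11.364 Y12.473
G1 X5.442 Y13.824
G1 X0.693 Y10.037
G1 X0.693 Y3.963
G1 X5.442 Y0.176
G1 X11.364 Y1.527
G1 X14.000 Y7.000
; layer 4
G0 Z6.667
G0 X14.000 Y7.000
G1 X11.364 Y12.473
G1 X5.442 Y13.824
G1 X0.693 Y10.037
G1 X0.693 Y3.963
G1 X5.442 Y0.176
G1 X11.364 Y1.527
G1 X14.000 Y7.000
; layer 5
G0 Z8.333
G0 X14.000 Y7.000
G1 X11.364 Y12.473
G1 X5.442 Y13.824
G1 X0.693 Y10.037
G1 X0.693 Y3.963
G1 X5.442 Y0.176
G1 X11.364 Y1.527
G1 X14.000 Y7.000
; layer 6
G0 Z10.000
G0 X14.000 Y7.000
G1 X11.364 Y12.473
G1 X5.442 Y13.824
G1 X0.693 Y10.037
G1 X0.693 Y3.963
G1 X5.442 Y0.176
G1 X11.364 Y1.527
G1 X14.000 Y7.000
M2 ; end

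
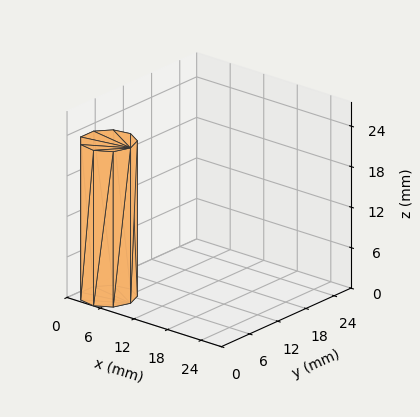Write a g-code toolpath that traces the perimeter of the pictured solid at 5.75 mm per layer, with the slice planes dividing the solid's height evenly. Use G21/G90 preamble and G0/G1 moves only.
Reading the render: the shape is a regular 9-sided prism (a cylinder approximated with 9 flat sides), circumscribed radius ≈ 4 mm, height ≈ 23 mm (dimensions read to the nearest mm from the axis ticks). For the g-code, the solid's height is divided into equal slices at the stated Δz and each level perimeter traced with G1 moves after a G0 lift.

; perimeter-only toolpath
G21 ; units = mm
G90 ; absolute positioning
G28 ; home
; layer 1
G0 Z5.75
G0 X8.00 Y4.00
G1 X7.06 Y6.57
G1 X4.69 Y7.94
G1 X2.00 Y7.46
G1 X0.24 Y5.37
G1 X0.24 Y2.63
G1 X2.00 Y0.54
G1 X4.69 Y0.06
G1 X7.06 Y1.43
G1 X8.00 Y4.00
; layer 2
G0 Z11.50
G0 X8.00 Y4.00
G1 X7.06 Y6.57
G1 X4.69 Y7.94
G1 X2.00 Y7.46
G1 X0.24 Y5.37
G1 X0.24 Y2.63
G1 X2.00 Y0.54
G1 X4.69 Y0.06
G1 X7.06 Y1.43
G1 X8.00 Y4.00
; layer 3
G0 Z17.25
G0 X8.00 Y4.00
G1 X7.06 Y6.57
G1 X4.69 Y7.94
G1 X2.00 Y7.46
G1 X0.24 Y5.37
G1 X0.24 Y2.63
G1 X2.00 Y0.54
G1 X4.69 Y0.06
G1 X7.06 Y1.43
G1 X8.00 Y4.00
; layer 4
G0 Z23.00
G0 X8.00 Y4.00
G1 X7.06 Y6.57
G1 X4.69 Y7.94
G1 X2.00 Y7.46
G1 X0.24 Y5.37
G1 X0.24 Y2.63
G1 X2.00 Y0.54
G1 X4.69 Y0.06
G1 X7.06 Y1.43
G1 X8.00 Y4.00
M2 ; end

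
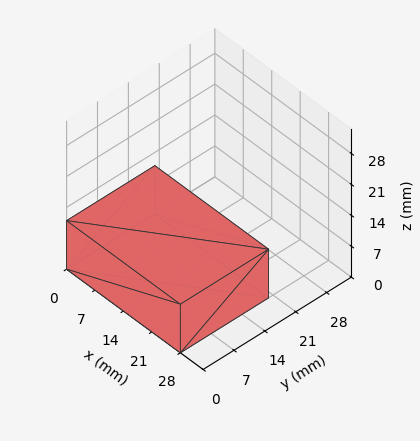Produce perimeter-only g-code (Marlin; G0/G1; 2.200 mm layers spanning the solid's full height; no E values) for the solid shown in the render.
Reading the render: the shape is a rectangular box, roughly 28 × 20 mm footprint and 11 mm tall (dimensions read to the nearest mm from the axis ticks). For the g-code, the solid's height is divided into equal slices at the stated Δz and each level perimeter traced with G1 moves after a G0 lift.

; perimeter-only toolpath
G21 ; units = mm
G90 ; absolute positioning
G28 ; home
; layer 1
G0 Z2.200
G0 X0.000 Y0.000
G1 X28.000 Y0.000
G1 X28.000 Y20.000
G1 X0.000 Y20.000
G1 X0.000 Y0.000
; layer 2
G0 Z4.400
G0 X0.000 Y0.000
G1 X28.000 Y0.000
G1 X28.000 Y20.000
G1 X0.000 Y20.000
G1 X0.000 Y0.000
; layer 3
G0 Z6.600
G0 X0.000 Y0.000
G1 X28.000 Y0.000
G1 X28.000 Y20.000
G1 X0.000 Y20.000
G1 X0.000 Y0.000
; layer 4
G0 Z8.800
G0 X0.000 Y0.000
G1 X28.000 Y0.000
G1 X28.000 Y20.000
G1 X0.000 Y20.000
G1 X0.000 Y0.000
; layer 5
G0 Z11.000
G0 X0.000 Y0.000
G1 X28.000 Y0.000
G1 X28.000 Y20.000
G1 X0.000 Y20.000
G1 X0.000 Y0.000
M2 ; end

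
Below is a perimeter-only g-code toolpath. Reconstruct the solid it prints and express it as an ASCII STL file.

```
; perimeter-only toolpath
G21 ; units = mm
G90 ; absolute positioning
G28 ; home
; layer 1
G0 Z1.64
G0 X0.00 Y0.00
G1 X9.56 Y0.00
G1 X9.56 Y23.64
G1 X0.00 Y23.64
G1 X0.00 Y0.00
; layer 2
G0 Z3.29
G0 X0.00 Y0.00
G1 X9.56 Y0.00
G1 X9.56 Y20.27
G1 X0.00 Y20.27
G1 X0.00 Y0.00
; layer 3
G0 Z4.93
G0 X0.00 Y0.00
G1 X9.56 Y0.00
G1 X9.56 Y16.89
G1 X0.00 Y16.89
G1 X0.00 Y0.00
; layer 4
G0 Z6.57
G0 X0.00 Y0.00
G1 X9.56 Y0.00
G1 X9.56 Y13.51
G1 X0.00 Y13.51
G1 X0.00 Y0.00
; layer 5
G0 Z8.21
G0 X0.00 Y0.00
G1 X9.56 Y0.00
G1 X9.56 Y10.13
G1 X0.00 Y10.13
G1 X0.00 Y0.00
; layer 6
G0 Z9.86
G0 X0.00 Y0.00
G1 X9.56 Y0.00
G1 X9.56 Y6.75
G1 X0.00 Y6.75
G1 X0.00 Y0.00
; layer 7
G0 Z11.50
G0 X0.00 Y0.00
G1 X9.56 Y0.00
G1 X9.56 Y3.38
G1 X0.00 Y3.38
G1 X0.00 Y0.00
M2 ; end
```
solid part
  facet normal 0.0000 0.0000 -1.0000
    outer loop
      vertex 9.56 27.02 0.00
      vertex 9.56 0.00 0.00
      vertex 0.00 0.00 0.00
    endloop
  endfacet
  facet normal 0.0000 0.0000 -1.0000
    outer loop
      vertex 0.00 27.02 0.00
      vertex 9.56 27.02 0.00
      vertex 0.00 0.00 0.00
    endloop
  endfacet
  facet normal 0.0000 -1.0000 0.0000
    outer loop
      vertex 0.00 0.00 0.00
      vertex 9.56 0.00 0.00
      vertex 9.56 0.00 13.14
    endloop
  endfacet
  facet normal 0.0000 -1.0000 0.0000
    outer loop
      vertex 0.00 0.00 0.00
      vertex 9.56 0.00 13.14
      vertex 0.00 0.00 13.14
    endloop
  endfacet
  facet normal 0.0000 0.4373 0.8993
    outer loop
      vertex 0.00 0.00 13.14
      vertex 9.56 0.00 13.14
      vertex 9.56 27.02 0.00
    endloop
  endfacet
  facet normal 0.0000 0.4373 0.8993
    outer loop
      vertex 0.00 0.00 13.14
      vertex 9.56 27.02 0.00
      vertex 0.00 27.02 0.00
    endloop
  endfacet
  facet normal -1.0000 0.0000 0.0000
    outer loop
      vertex 0.00 0.00 13.14
      vertex 0.00 27.02 0.00
      vertex 0.00 0.00 0.00
    endloop
  endfacet
  facet normal 1.0000 0.0000 0.0000
    outer loop
      vertex 9.56 0.00 0.00
      vertex 9.56 27.02 0.00
      vertex 9.56 0.00 13.14
    endloop
  endfacet
endsolid part

The G0 Z moves step by Δz≈1.64 mm. The G1 loops shrink linearly with z, so the solid tapers from its base footprint up to z≈13.1. Closing with a flat bottom cap and the tapered top and triangulating gives 8 facets — a wedge (ramp): 9.56 × 27 mm base, rising to 13.1 mm along the y=0 edge and sloping linearly to z=0 at y=27.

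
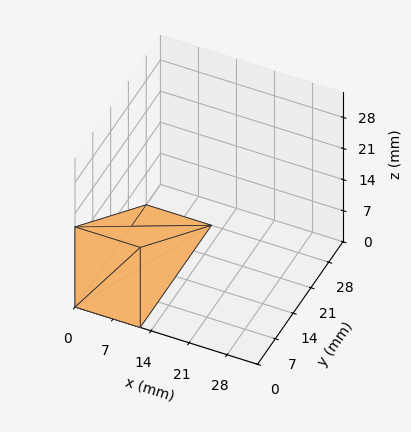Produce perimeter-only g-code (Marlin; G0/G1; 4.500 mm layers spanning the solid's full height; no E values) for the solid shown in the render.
Reading the render: the shape is a wedge (ramp): 12 × 28 mm base, rising to 18 mm along the y=0 edge and sloping linearly to z=0 at y=28 (dimensions read to the nearest mm from the axis ticks). For the g-code, the solid's height is divided into equal slices at the stated Δz and each level perimeter traced with G1 moves after a G0 lift.

; perimeter-only toolpath
G21 ; units = mm
G90 ; absolute positioning
G28 ; home
; layer 1
G0 Z4.500
G0 X0.000 Y0.000
G1 X12.000 Y0.000
G1 X12.000 Y21.000
G1 X0.000 Y21.000
G1 X0.000 Y0.000
; layer 2
G0 Z9.000
G0 X0.000 Y0.000
G1 X12.000 Y0.000
G1 X12.000 Y14.000
G1 X0.000 Y14.000
G1 X0.000 Y0.000
; layer 3
G0 Z13.500
G0 X0.000 Y0.000
G1 X12.000 Y0.000
G1 X12.000 Y7.000
G1 X0.000 Y7.000
G1 X0.000 Y0.000
M2 ; end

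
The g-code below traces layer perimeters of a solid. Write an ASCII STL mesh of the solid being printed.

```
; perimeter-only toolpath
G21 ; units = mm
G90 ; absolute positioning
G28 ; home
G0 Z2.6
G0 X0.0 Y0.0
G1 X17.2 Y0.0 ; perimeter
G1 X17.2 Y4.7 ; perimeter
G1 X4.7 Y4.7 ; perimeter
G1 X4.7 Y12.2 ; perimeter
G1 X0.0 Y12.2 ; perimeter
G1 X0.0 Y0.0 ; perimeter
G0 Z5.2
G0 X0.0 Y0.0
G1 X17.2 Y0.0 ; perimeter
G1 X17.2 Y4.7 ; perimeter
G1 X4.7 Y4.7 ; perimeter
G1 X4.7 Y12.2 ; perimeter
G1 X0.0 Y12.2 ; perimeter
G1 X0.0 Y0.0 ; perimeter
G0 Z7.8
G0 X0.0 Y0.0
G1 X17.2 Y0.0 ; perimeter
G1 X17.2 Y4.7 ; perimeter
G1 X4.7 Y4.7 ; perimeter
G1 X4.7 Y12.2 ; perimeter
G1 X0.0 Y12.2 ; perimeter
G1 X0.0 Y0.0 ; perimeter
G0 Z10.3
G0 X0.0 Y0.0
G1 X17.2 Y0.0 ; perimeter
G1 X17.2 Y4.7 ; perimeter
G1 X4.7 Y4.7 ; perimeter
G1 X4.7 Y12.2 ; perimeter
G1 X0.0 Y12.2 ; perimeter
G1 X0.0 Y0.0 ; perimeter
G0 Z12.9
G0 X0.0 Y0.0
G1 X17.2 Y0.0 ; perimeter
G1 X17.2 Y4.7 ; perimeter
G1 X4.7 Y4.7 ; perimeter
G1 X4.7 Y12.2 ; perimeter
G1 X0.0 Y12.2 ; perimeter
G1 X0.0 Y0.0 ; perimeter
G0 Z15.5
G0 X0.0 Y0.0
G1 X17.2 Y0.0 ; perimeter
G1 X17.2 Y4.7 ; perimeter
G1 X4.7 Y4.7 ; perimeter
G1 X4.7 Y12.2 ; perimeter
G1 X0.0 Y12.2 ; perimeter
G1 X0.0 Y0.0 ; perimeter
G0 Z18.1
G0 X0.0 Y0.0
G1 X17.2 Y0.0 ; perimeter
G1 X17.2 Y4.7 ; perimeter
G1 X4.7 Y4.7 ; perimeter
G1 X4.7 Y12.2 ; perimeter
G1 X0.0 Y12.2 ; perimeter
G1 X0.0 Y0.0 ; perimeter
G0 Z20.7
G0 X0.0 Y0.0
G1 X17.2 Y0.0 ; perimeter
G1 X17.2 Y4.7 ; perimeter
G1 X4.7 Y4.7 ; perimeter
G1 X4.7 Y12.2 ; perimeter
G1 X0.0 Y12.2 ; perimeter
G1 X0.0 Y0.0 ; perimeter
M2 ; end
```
solid part
  facet normal 0.0000 0.0000 -1.0000
    outer loop
      vertex 17.2 4.7 0.0
      vertex 17.2 0.0 0.0
      vertex 0.0 0.0 0.0
    endloop
  endfacet
  facet normal 0.0000 0.0000 -1.0000
    outer loop
      vertex 4.7 4.7 0.0
      vertex 17.2 4.7 0.0
      vertex 0.0 0.0 0.0
    endloop
  endfacet
  facet normal 0.0000 0.0000 -1.0000
    outer loop
      vertex 4.7 12.2 0.0
      vertex 4.7 4.7 0.0
      vertex 0.0 0.0 0.0
    endloop
  endfacet
  facet normal 0.0000 0.0000 -1.0000
    outer loop
      vertex 0.0 12.2 0.0
      vertex 4.7 12.2 0.0
      vertex 0.0 0.0 0.0
    endloop
  endfacet
  facet normal 0.0000 0.0000 1.0000
    outer loop
      vertex 0.0 0.0 20.7
      vertex 17.2 0.0 20.7
      vertex 17.2 4.7 20.7
    endloop
  endfacet
  facet normal 0.0000 0.0000 1.0000
    outer loop
      vertex 0.0 0.0 20.7
      vertex 17.2 4.7 20.7
      vertex 4.7 4.7 20.7
    endloop
  endfacet
  facet normal 0.0000 0.0000 1.0000
    outer loop
      vertex 0.0 0.0 20.7
      vertex 4.7 4.7 20.7
      vertex 4.7 12.2 20.7
    endloop
  endfacet
  facet normal 0.0000 0.0000 1.0000
    outer loop
      vertex 0.0 0.0 20.7
      vertex 4.7 12.2 20.7
      vertex 0.0 12.2 20.7
    endloop
  endfacet
  facet normal 0.0000 -1.0000 0.0000
    outer loop
      vertex 0.0 0.0 0.0
      vertex 17.2 0.0 0.0
      vertex 17.2 0.0 20.7
    endloop
  endfacet
  facet normal 0.0000 -1.0000 0.0000
    outer loop
      vertex 0.0 0.0 0.0
      vertex 17.2 0.0 20.7
      vertex 0.0 0.0 20.7
    endloop
  endfacet
  facet normal 1.0000 0.0000 0.0000
    outer loop
      vertex 17.2 0.0 0.0
      vertex 17.2 4.7 0.0
      vertex 17.2 4.7 20.7
    endloop
  endfacet
  facet normal 1.0000 0.0000 0.0000
    outer loop
      vertex 17.2 0.0 0.0
      vertex 17.2 4.7 20.7
      vertex 17.2 0.0 20.7
    endloop
  endfacet
  facet normal 0.0000 1.0000 0.0000
    outer loop
      vertex 17.2 4.7 0.0
      vertex 4.7 4.7 0.0
      vertex 4.7 4.7 20.7
    endloop
  endfacet
  facet normal 0.0000 1.0000 0.0000
    outer loop
      vertex 17.2 4.7 0.0
      vertex 4.7 4.7 20.7
      vertex 17.2 4.7 20.7
    endloop
  endfacet
  facet normal 1.0000 0.0000 0.0000
    outer loop
      vertex 4.7 4.7 0.0
      vertex 4.7 12.2 0.0
      vertex 4.7 12.2 20.7
    endloop
  endfacet
  facet normal 1.0000 0.0000 0.0000
    outer loop
      vertex 4.7 4.7 0.0
      vertex 4.7 12.2 20.7
      vertex 4.7 4.7 20.7
    endloop
  endfacet
  facet normal 0.0000 1.0000 0.0000
    outer loop
      vertex 4.7 12.2 0.0
      vertex 0.0 12.2 0.0
      vertex 0.0 12.2 20.7
    endloop
  endfacet
  facet normal 0.0000 1.0000 0.0000
    outer loop
      vertex 4.7 12.2 0.0
      vertex 0.0 12.2 20.7
      vertex 4.7 12.2 20.7
    endloop
  endfacet
  facet normal -1.0000 0.0000 0.0000
    outer loop
      vertex 0.0 12.2 0.0
      vertex 0.0 0.0 0.0
      vertex 0.0 0.0 20.7
    endloop
  endfacet
  facet normal -1.0000 0.0000 0.0000
    outer loop
      vertex 0.0 12.2 0.0
      vertex 0.0 0.0 20.7
      vertex 0.0 12.2 20.7
    endloop
  endfacet
endsolid part

The G0 Z moves step by Δz≈2.6 mm. Every layer's G1 loop is the same polygon, so the solid is a straight extrusion of it from z=0 to z≈20.7. Closing with flat bottom and top caps and triangulating gives 20 facets — an L-shaped prism: outer 17.2 × 12.2 mm, arm thicknesses ≈ 4.7 mm (horizontal) and 4.7 mm (vertical), extruded 20.7 mm in z.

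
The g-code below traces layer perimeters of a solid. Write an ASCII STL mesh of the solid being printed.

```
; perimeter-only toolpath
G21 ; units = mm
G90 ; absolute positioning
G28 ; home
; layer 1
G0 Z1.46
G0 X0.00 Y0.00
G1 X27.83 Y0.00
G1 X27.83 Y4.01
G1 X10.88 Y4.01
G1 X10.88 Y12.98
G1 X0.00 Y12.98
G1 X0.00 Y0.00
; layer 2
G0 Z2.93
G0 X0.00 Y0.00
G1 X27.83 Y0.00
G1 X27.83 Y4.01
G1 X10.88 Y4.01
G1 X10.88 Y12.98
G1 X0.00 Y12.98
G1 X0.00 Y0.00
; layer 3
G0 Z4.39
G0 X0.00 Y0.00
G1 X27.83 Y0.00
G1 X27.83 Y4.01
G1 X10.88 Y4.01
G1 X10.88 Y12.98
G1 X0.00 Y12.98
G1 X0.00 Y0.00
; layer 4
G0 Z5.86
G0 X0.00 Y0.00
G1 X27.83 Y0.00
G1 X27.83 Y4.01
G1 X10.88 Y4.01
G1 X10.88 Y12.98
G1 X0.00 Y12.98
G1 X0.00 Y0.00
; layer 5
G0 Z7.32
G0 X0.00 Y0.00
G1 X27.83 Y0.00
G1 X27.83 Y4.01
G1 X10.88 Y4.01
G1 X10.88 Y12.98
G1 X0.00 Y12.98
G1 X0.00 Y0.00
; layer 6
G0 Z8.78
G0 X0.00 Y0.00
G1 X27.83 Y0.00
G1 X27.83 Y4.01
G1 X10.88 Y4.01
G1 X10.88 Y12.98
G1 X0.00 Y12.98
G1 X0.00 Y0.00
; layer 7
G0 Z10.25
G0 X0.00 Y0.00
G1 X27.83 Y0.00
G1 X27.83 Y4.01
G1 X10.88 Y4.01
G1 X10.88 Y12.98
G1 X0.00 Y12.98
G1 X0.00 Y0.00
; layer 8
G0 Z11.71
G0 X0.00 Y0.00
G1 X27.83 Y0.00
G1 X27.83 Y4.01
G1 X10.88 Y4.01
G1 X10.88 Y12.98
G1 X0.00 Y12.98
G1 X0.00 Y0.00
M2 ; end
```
solid part
  facet normal 0.0000 0.0000 -1.0000
    outer loop
      vertex 27.83 4.01 0.00
      vertex 27.83 0.00 0.00
      vertex 0.00 0.00 0.00
    endloop
  endfacet
  facet normal 0.0000 0.0000 -1.0000
    outer loop
      vertex 10.88 4.01 0.00
      vertex 27.83 4.01 0.00
      vertex 0.00 0.00 0.00
    endloop
  endfacet
  facet normal 0.0000 0.0000 -1.0000
    outer loop
      vertex 10.88 12.98 0.00
      vertex 10.88 4.01 0.00
      vertex 0.00 0.00 0.00
    endloop
  endfacet
  facet normal 0.0000 0.0000 -1.0000
    outer loop
      vertex 0.00 12.98 0.00
      vertex 10.88 12.98 0.00
      vertex 0.00 0.00 0.00
    endloop
  endfacet
  facet normal 0.0000 0.0000 1.0000
    outer loop
      vertex 0.00 0.00 11.71
      vertex 27.83 0.00 11.71
      vertex 27.83 4.01 11.71
    endloop
  endfacet
  facet normal 0.0000 0.0000 1.0000
    outer loop
      vertex 0.00 0.00 11.71
      vertex 27.83 4.01 11.71
      vertex 10.88 4.01 11.71
    endloop
  endfacet
  facet normal 0.0000 0.0000 1.0000
    outer loop
      vertex 0.00 0.00 11.71
      vertex 10.88 4.01 11.71
      vertex 10.88 12.98 11.71
    endloop
  endfacet
  facet normal 0.0000 0.0000 1.0000
    outer loop
      vertex 0.00 0.00 11.71
      vertex 10.88 12.98 11.71
      vertex 0.00 12.98 11.71
    endloop
  endfacet
  facet normal 0.0000 -1.0000 0.0000
    outer loop
      vertex 0.00 0.00 0.00
      vertex 27.83 0.00 0.00
      vertex 27.83 0.00 11.71
    endloop
  endfacet
  facet normal 0.0000 -1.0000 0.0000
    outer loop
      vertex 0.00 0.00 0.00
      vertex 27.83 0.00 11.71
      vertex 0.00 0.00 11.71
    endloop
  endfacet
  facet normal 1.0000 0.0000 0.0000
    outer loop
      vertex 27.83 0.00 0.00
      vertex 27.83 4.01 0.00
      vertex 27.83 4.01 11.71
    endloop
  endfacet
  facet normal 1.0000 0.0000 0.0000
    outer loop
      vertex 27.83 0.00 0.00
      vertex 27.83 4.01 11.71
      vertex 27.83 0.00 11.71
    endloop
  endfacet
  facet normal 0.0000 1.0000 0.0000
    outer loop
      vertex 27.83 4.01 0.00
      vertex 10.88 4.01 0.00
      vertex 10.88 4.01 11.71
    endloop
  endfacet
  facet normal 0.0000 1.0000 0.0000
    outer loop
      vertex 27.83 4.01 0.00
      vertex 10.88 4.01 11.71
      vertex 27.83 4.01 11.71
    endloop
  endfacet
  facet normal 1.0000 0.0000 0.0000
    outer loop
      vertex 10.88 4.01 0.00
      vertex 10.88 12.98 0.00
      vertex 10.88 12.98 11.71
    endloop
  endfacet
  facet normal 1.0000 0.0000 0.0000
    outer loop
      vertex 10.88 4.01 0.00
      vertex 10.88 12.98 11.71
      vertex 10.88 4.01 11.71
    endloop
  endfacet
  facet normal 0.0000 1.0000 0.0000
    outer loop
      vertex 10.88 12.98 0.00
      vertex 0.00 12.98 0.00
      vertex 0.00 12.98 11.71
    endloop
  endfacet
  facet normal 0.0000 1.0000 0.0000
    outer loop
      vertex 10.88 12.98 0.00
      vertex 0.00 12.98 11.71
      vertex 10.88 12.98 11.71
    endloop
  endfacet
  facet normal -1.0000 0.0000 0.0000
    outer loop
      vertex 0.00 12.98 0.00
      vertex 0.00 0.00 0.00
      vertex 0.00 0.00 11.71
    endloop
  endfacet
  facet normal -1.0000 0.0000 0.0000
    outer loop
      vertex 0.00 12.98 0.00
      vertex 0.00 0.00 11.71
      vertex 0.00 12.98 11.71
    endloop
  endfacet
endsolid part

The G0 Z moves step by Δz≈1.46 mm. Every layer's G1 loop is the same polygon, so the solid is a straight extrusion of it from z=0 to z≈11.7. Closing with flat bottom and top caps and triangulating gives 20 facets — an L-shaped prism: outer 27.8 × 13 mm, arm thicknesses ≈ 4.01 mm (horizontal) and 10.9 mm (vertical), extruded 11.7 mm in z.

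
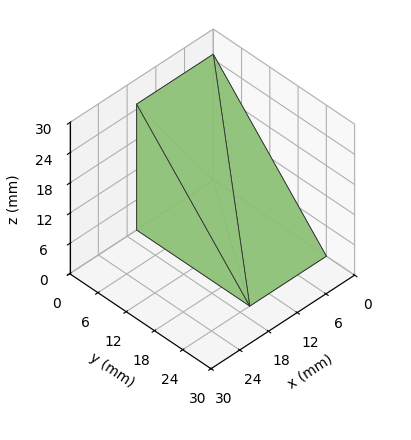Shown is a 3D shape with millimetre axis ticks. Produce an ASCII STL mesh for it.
Reading the render: the shape is a wedge (ramp): 16 × 24 mm base, rising to 25 mm along the y=0 edge and sloping linearly to z=0 at y=24 (dimensions read to the nearest mm from the axis ticks). For the STL, each face is triangulated and given an outward normal.

solid part
  facet normal 0.0000 0.0000 -1.0000
    outer loop
      vertex 16.00 24.00 0.00
      vertex 16.00 0.00 0.00
      vertex 0.00 0.00 0.00
    endloop
  endfacet
  facet normal 0.0000 0.0000 -1.0000
    outer loop
      vertex 0.00 24.00 0.00
      vertex 16.00 24.00 0.00
      vertex 0.00 0.00 0.00
    endloop
  endfacet
  facet normal 0.0000 -1.0000 0.0000
    outer loop
      vertex 0.00 0.00 0.00
      vertex 16.00 0.00 0.00
      vertex 16.00 0.00 25.00
    endloop
  endfacet
  facet normal 0.0000 -1.0000 0.0000
    outer loop
      vertex 0.00 0.00 0.00
      vertex 16.00 0.00 25.00
      vertex 0.00 0.00 25.00
    endloop
  endfacet
  facet normal 0.0000 0.7214 0.6925
    outer loop
      vertex 0.00 0.00 25.00
      vertex 16.00 0.00 25.00
      vertex 16.00 24.00 0.00
    endloop
  endfacet
  facet normal 0.0000 0.7214 0.6925
    outer loop
      vertex 0.00 0.00 25.00
      vertex 16.00 24.00 0.00
      vertex 0.00 24.00 0.00
    endloop
  endfacet
  facet normal -1.0000 0.0000 0.0000
    outer loop
      vertex 0.00 0.00 25.00
      vertex 0.00 24.00 0.00
      vertex 0.00 0.00 0.00
    endloop
  endfacet
  facet normal 1.0000 0.0000 0.0000
    outer loop
      vertex 16.00 0.00 0.00
      vertex 16.00 24.00 0.00
      vertex 16.00 0.00 25.00
    endloop
  endfacet
endsolid part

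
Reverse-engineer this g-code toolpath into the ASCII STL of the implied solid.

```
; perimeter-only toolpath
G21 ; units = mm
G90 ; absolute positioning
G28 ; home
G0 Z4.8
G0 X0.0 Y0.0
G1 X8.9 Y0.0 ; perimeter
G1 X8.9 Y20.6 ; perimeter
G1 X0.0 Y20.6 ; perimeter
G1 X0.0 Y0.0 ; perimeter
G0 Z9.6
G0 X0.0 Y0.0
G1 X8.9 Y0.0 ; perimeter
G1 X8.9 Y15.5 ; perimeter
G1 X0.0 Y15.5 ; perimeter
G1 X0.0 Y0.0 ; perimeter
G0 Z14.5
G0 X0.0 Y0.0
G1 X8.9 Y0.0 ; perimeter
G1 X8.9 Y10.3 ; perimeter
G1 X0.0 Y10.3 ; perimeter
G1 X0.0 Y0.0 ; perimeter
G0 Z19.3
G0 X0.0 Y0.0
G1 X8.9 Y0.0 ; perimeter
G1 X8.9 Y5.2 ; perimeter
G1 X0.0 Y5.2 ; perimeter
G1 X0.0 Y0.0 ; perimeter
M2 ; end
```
solid part
  facet normal 0.0000 0.0000 -1.0000
    outer loop
      vertex 8.9 25.8 0.0
      vertex 8.9 0.0 0.0
      vertex 0.0 0.0 0.0
    endloop
  endfacet
  facet normal 0.0000 0.0000 -1.0000
    outer loop
      vertex 0.0 25.8 0.0
      vertex 8.9 25.8 0.0
      vertex 0.0 0.0 0.0
    endloop
  endfacet
  facet normal 0.0000 -1.0000 0.0000
    outer loop
      vertex 0.0 0.0 0.0
      vertex 8.9 0.0 0.0
      vertex 8.9 0.0 24.1
    endloop
  endfacet
  facet normal 0.0000 -1.0000 0.0000
    outer loop
      vertex 0.0 0.0 0.0
      vertex 8.9 0.0 24.1
      vertex 0.0 0.0 24.1
    endloop
  endfacet
  facet normal 0.0000 0.6826 0.7308
    outer loop
      vertex 0.0 0.0 24.1
      vertex 8.9 0.0 24.1
      vertex 8.9 25.8 0.0
    endloop
  endfacet
  facet normal 0.0000 0.6826 0.7308
    outer loop
      vertex 0.0 0.0 24.1
      vertex 8.9 25.8 0.0
      vertex 0.0 25.8 0.0
    endloop
  endfacet
  facet normal -1.0000 0.0000 0.0000
    outer loop
      vertex 0.0 0.0 24.1
      vertex 0.0 25.8 0.0
      vertex 0.0 0.0 0.0
    endloop
  endfacet
  facet normal 1.0000 0.0000 0.0000
    outer loop
      vertex 8.9 0.0 0.0
      vertex 8.9 25.8 0.0
      vertex 8.9 0.0 24.1
    endloop
  endfacet
endsolid part

The G0 Z moves step by Δz≈4.8 mm. The G1 loops shrink linearly with z, so the solid tapers from its base footprint up to z≈24.1. Closing with a flat bottom cap and the tapered top and triangulating gives 8 facets — a wedge (ramp): 8.9 × 25.8 mm base, rising to 24.1 mm along the y=0 edge and sloping linearly to z=0 at y=25.8.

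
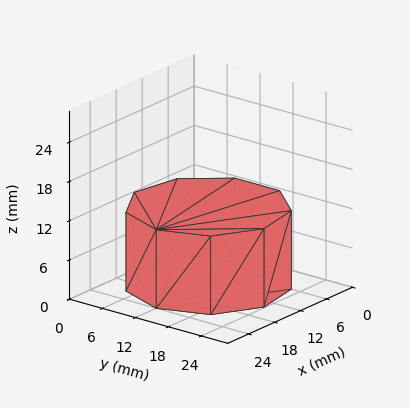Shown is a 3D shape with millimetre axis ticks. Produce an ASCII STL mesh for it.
Reading the render: the shape is a regular 9-sided prism (a cylinder approximated with 9 flat sides), circumscribed radius ≈ 12 mm, height ≈ 12 mm (dimensions read to the nearest mm from the axis ticks). For the STL, each face is triangulated and given an outward normal.

solid part
  facet normal 0.0000 0.0000 -1.0000
    outer loop
      vertex 14.1 23.8 0.0
      vertex 21.2 19.7 0.0
      vertex 24.0 12.0 0.0
    endloop
  endfacet
  facet normal 0.0000 0.0000 -1.0000
    outer loop
      vertex 6.0 22.4 0.0
      vertex 14.1 23.8 0.0
      vertex 24.0 12.0 0.0
    endloop
  endfacet
  facet normal 0.0000 0.0000 -1.0000
    outer loop
      vertex 0.7 16.1 0.0
      vertex 6.0 22.4 0.0
      vertex 24.0 12.0 0.0
    endloop
  endfacet
  facet normal 0.0000 0.0000 -1.0000
    outer loop
      vertex 0.7 7.9 0.0
      vertex 0.7 16.1 0.0
      vertex 24.0 12.0 0.0
    endloop
  endfacet
  facet normal 0.0000 0.0000 -1.0000
    outer loop
      vertex 6.0 1.6 0.0
      vertex 0.7 7.9 0.0
      vertex 24.0 12.0 0.0
    endloop
  endfacet
  facet normal 0.0000 0.0000 -1.0000
    outer loop
      vertex 14.1 0.2 0.0
      vertex 6.0 1.6 0.0
      vertex 24.0 12.0 0.0
    endloop
  endfacet
  facet normal 0.0000 0.0000 -1.0000
    outer loop
      vertex 21.2 4.3 0.0
      vertex 14.1 0.2 0.0
      vertex 24.0 12.0 0.0
    endloop
  endfacet
  facet normal 0.0000 0.0000 1.0000
    outer loop
      vertex 24.0 12.0 12.0
      vertex 21.2 19.7 12.0
      vertex 14.1 23.8 12.0
    endloop
  endfacet
  facet normal 0.0000 0.0000 1.0000
    outer loop
      vertex 24.0 12.0 12.0
      vertex 14.1 23.8 12.0
      vertex 6.0 22.4 12.0
    endloop
  endfacet
  facet normal 0.0000 0.0000 1.0000
    outer loop
      vertex 24.0 12.0 12.0
      vertex 6.0 22.4 12.0
      vertex 0.7 16.1 12.0
    endloop
  endfacet
  facet normal 0.0000 0.0000 1.0000
    outer loop
      vertex 24.0 12.0 12.0
      vertex 0.7 16.1 12.0
      vertex 0.7 7.9 12.0
    endloop
  endfacet
  facet normal 0.0000 0.0000 1.0000
    outer loop
      vertex 24.0 12.0 12.0
      vertex 0.7 7.9 12.0
      vertex 6.0 1.6 12.0
    endloop
  endfacet
  facet normal 0.0000 0.0000 1.0000
    outer loop
      vertex 24.0 12.0 12.0
      vertex 6.0 1.6 12.0
      vertex 14.1 0.2 12.0
    endloop
  endfacet
  facet normal 0.0000 0.0000 1.0000
    outer loop
      vertex 24.0 12.0 12.0
      vertex 14.1 0.2 12.0
      vertex 21.2 4.3 12.0
    endloop
  endfacet
  facet normal 0.9398 0.3417 0.0000
    outer loop
      vertex 24.0 12.0 0.0
      vertex 21.2 19.7 0.0
      vertex 21.2 19.7 12.0
    endloop
  endfacet
  facet normal 0.9398 0.3417 0.0000
    outer loop
      vertex 24.0 12.0 0.0
      vertex 21.2 19.7 12.0
      vertex 24.0 12.0 12.0
    endloop
  endfacet
  facet normal 0.5001 0.8660 0.0000
    outer loop
      vertex 21.2 19.7 0.0
      vertex 14.1 23.8 0.0
      vertex 14.1 23.8 12.0
    endloop
  endfacet
  facet normal 0.5001 0.8660 0.0000
    outer loop
      vertex 21.2 19.7 0.0
      vertex 14.1 23.8 12.0
      vertex 21.2 19.7 12.0
    endloop
  endfacet
  facet normal -0.1703 0.9854 0.0000
    outer loop
      vertex 14.1 23.8 0.0
      vertex 6.0 22.4 0.0
      vertex 6.0 22.4 12.0
    endloop
  endfacet
  facet normal -0.1703 0.9854 0.0000
    outer loop
      vertex 14.1 23.8 0.0
      vertex 6.0 22.4 12.0
      vertex 14.1 23.8 12.0
    endloop
  endfacet
  facet normal -0.7652 0.6438 0.0000
    outer loop
      vertex 6.0 22.4 0.0
      vertex 0.7 16.1 0.0
      vertex 0.7 16.1 12.0
    endloop
  endfacet
  facet normal -0.7652 0.6438 0.0000
    outer loop
      vertex 6.0 22.4 0.0
      vertex 0.7 16.1 12.0
      vertex 6.0 22.4 12.0
    endloop
  endfacet
  facet normal -1.0000 0.0000 0.0000
    outer loop
      vertex 0.7 16.1 0.0
      vertex 0.7 7.9 0.0
      vertex 0.7 7.9 12.0
    endloop
  endfacet
  facet normal -1.0000 0.0000 0.0000
    outer loop
      vertex 0.7 16.1 0.0
      vertex 0.7 7.9 12.0
      vertex 0.7 16.1 12.0
    endloop
  endfacet
  facet normal -0.7652 -0.6438 0.0000
    outer loop
      vertex 0.7 7.9 0.0
      vertex 6.0 1.6 0.0
      vertex 6.0 1.6 12.0
    endloop
  endfacet
  facet normal -0.7652 -0.6438 0.0000
    outer loop
      vertex 0.7 7.9 0.0
      vertex 6.0 1.6 12.0
      vertex 0.7 7.9 12.0
    endloop
  endfacet
  facet normal -0.1703 -0.9854 0.0000
    outer loop
      vertex 6.0 1.6 0.0
      vertex 14.1 0.2 0.0
      vertex 14.1 0.2 12.0
    endloop
  endfacet
  facet normal -0.1703 -0.9854 0.0000
    outer loop
      vertex 6.0 1.6 0.0
      vertex 14.1 0.2 12.0
      vertex 6.0 1.6 12.0
    endloop
  endfacet
  facet normal 0.5001 -0.8660 0.0000
    outer loop
      vertex 14.1 0.2 0.0
      vertex 21.2 4.3 0.0
      vertex 21.2 4.3 12.0
    endloop
  endfacet
  facet normal 0.5001 -0.8660 0.0000
    outer loop
      vertex 14.1 0.2 0.0
      vertex 21.2 4.3 12.0
      vertex 14.1 0.2 12.0
    endloop
  endfacet
  facet normal 0.9398 -0.3417 0.0000
    outer loop
      vertex 21.2 4.3 0.0
      vertex 24.0 12.0 0.0
      vertex 24.0 12.0 12.0
    endloop
  endfacet
  facet normal 0.9398 -0.3417 0.0000
    outer loop
      vertex 21.2 4.3 0.0
      vertex 24.0 12.0 12.0
      vertex 21.2 4.3 12.0
    endloop
  endfacet
endsolid part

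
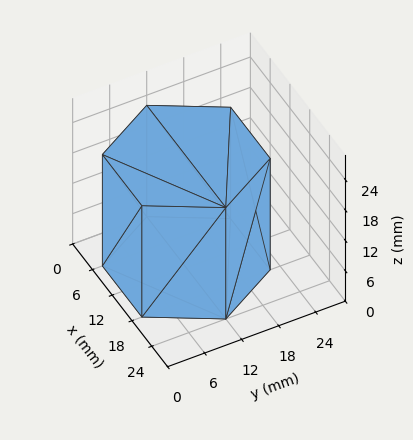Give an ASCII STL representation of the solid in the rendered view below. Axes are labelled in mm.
Reading the render: the shape is a regular 6-sided prism (a cylinder approximated with 6 flat sides), circumscribed radius ≈ 12 mm, height ≈ 22 mm (dimensions read to the nearest mm from the axis ticks). For the STL, each face is triangulated and given an outward normal.

solid part
  facet normal 0.0000 0.0000 -1.0000
    outer loop
      vertex 6.00 22.39 0.00
      vertex 18.00 22.39 0.00
      vertex 24.00 12.00 0.00
    endloop
  endfacet
  facet normal 0.0000 0.0000 -1.0000
    outer loop
      vertex 0.00 12.00 0.00
      vertex 6.00 22.39 0.00
      vertex 24.00 12.00 0.00
    endloop
  endfacet
  facet normal 0.0000 0.0000 -1.0000
    outer loop
      vertex 6.00 1.61 0.00
      vertex 0.00 12.00 0.00
      vertex 24.00 12.00 0.00
    endloop
  endfacet
  facet normal 0.0000 0.0000 -1.0000
    outer loop
      vertex 18.00 1.61 0.00
      vertex 6.00 1.61 0.00
      vertex 24.00 12.00 0.00
    endloop
  endfacet
  facet normal 0.0000 0.0000 1.0000
    outer loop
      vertex 24.00 12.00 22.00
      vertex 18.00 22.39 22.00
      vertex 6.00 22.39 22.00
    endloop
  endfacet
  facet normal 0.0000 0.0000 1.0000
    outer loop
      vertex 24.00 12.00 22.00
      vertex 6.00 22.39 22.00
      vertex 0.00 12.00 22.00
    endloop
  endfacet
  facet normal 0.0000 0.0000 1.0000
    outer loop
      vertex 24.00 12.00 22.00
      vertex 0.00 12.00 22.00
      vertex 6.00 1.61 22.00
    endloop
  endfacet
  facet normal 0.0000 0.0000 1.0000
    outer loop
      vertex 24.00 12.00 22.00
      vertex 6.00 1.61 22.00
      vertex 18.00 1.61 22.00
    endloop
  endfacet
  facet normal 0.8660 0.5001 0.0000
    outer loop
      vertex 24.00 12.00 0.00
      vertex 18.00 22.39 0.00
      vertex 18.00 22.39 22.00
    endloop
  endfacet
  facet normal 0.8660 0.5001 0.0000
    outer loop
      vertex 24.00 12.00 0.00
      vertex 18.00 22.39 22.00
      vertex 24.00 12.00 22.00
    endloop
  endfacet
  facet normal 0.0000 1.0000 0.0000
    outer loop
      vertex 18.00 22.39 0.00
      vertex 6.00 22.39 0.00
      vertex 6.00 22.39 22.00
    endloop
  endfacet
  facet normal 0.0000 1.0000 0.0000
    outer loop
      vertex 18.00 22.39 0.00
      vertex 6.00 22.39 22.00
      vertex 18.00 22.39 22.00
    endloop
  endfacet
  facet normal -0.8660 0.5001 0.0000
    outer loop
      vertex 6.00 22.39 0.00
      vertex 0.00 12.00 0.00
      vertex 0.00 12.00 22.00
    endloop
  endfacet
  facet normal -0.8660 0.5001 0.0000
    outer loop
      vertex 6.00 22.39 0.00
      vertex 0.00 12.00 22.00
      vertex 6.00 22.39 22.00
    endloop
  endfacet
  facet normal -0.8660 -0.5001 0.0000
    outer loop
      vertex 0.00 12.00 0.00
      vertex 6.00 1.61 0.00
      vertex 6.00 1.61 22.00
    endloop
  endfacet
  facet normal -0.8660 -0.5001 0.0000
    outer loop
      vertex 0.00 12.00 0.00
      vertex 6.00 1.61 22.00
      vertex 0.00 12.00 22.00
    endloop
  endfacet
  facet normal 0.0000 -1.0000 0.0000
    outer loop
      vertex 6.00 1.61 0.00
      vertex 18.00 1.61 0.00
      vertex 18.00 1.61 22.00
    endloop
  endfacet
  facet normal 0.0000 -1.0000 0.0000
    outer loop
      vertex 6.00 1.61 0.00
      vertex 18.00 1.61 22.00
      vertex 6.00 1.61 22.00
    endloop
  endfacet
  facet normal 0.8660 -0.5001 0.0000
    outer loop
      vertex 18.00 1.61 0.00
      vertex 24.00 12.00 0.00
      vertex 24.00 12.00 22.00
    endloop
  endfacet
  facet normal 0.8660 -0.5001 0.0000
    outer loop
      vertex 18.00 1.61 0.00
      vertex 24.00 12.00 22.00
      vertex 18.00 1.61 22.00
    endloop
  endfacet
endsolid part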